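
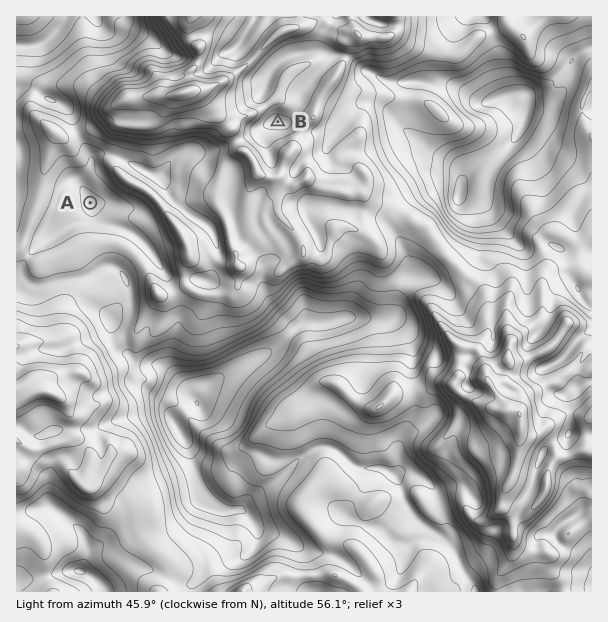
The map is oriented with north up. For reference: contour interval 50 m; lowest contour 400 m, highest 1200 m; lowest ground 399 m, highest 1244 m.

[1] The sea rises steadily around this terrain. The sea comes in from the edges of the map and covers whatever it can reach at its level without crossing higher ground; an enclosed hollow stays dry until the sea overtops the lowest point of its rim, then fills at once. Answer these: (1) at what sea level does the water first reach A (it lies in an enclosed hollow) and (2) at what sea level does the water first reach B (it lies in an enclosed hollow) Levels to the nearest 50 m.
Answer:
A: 750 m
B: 900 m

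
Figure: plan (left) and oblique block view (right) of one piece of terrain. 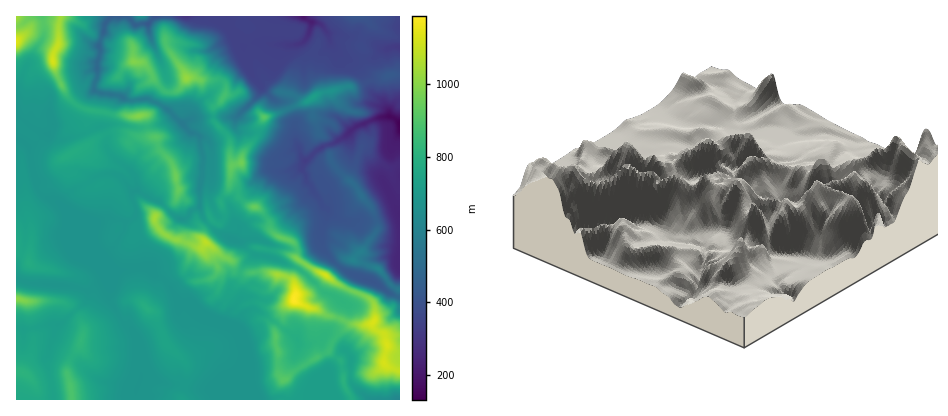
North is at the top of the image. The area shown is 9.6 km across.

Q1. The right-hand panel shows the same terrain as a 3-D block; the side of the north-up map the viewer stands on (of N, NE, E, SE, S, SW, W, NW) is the NE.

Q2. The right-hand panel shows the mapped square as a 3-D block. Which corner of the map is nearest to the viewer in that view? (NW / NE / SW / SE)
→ NE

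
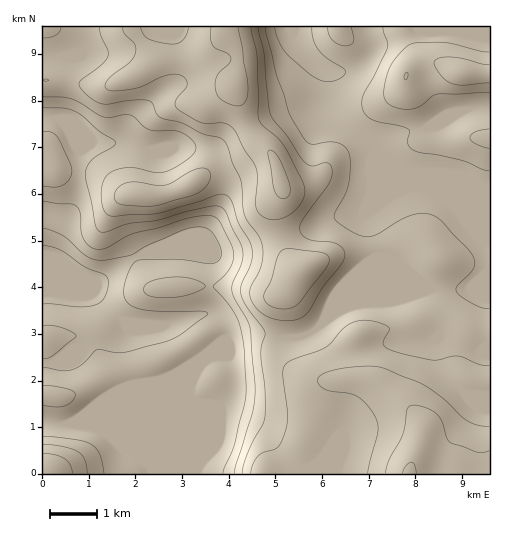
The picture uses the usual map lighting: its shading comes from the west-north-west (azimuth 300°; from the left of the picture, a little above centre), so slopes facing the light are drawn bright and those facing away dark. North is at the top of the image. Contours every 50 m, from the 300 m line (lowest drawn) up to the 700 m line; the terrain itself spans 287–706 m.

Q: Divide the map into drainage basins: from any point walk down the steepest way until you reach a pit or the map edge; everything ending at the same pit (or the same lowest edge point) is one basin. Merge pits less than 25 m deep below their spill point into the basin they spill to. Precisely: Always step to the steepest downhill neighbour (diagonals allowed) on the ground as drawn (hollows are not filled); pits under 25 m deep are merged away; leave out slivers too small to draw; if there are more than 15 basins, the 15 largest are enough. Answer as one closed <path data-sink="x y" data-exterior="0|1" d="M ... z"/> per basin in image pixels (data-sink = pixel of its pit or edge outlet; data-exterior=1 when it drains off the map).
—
<path data-sink="43 294" data-exterior="1" d="M223 26l-181 1 0 446 447 1 0-134-18-2-18-8-25-5-17 0-50 9-6 4-3 6 2 30 2 6-40 0-27-12-11-10-3-6 0-15 6-37 20-30-13-11-9-19-4-14 0-16 7-15-1-14-8-25-20-20-8-15-10-33 3-18 0-15-5-12-9-12z"/><path data-sink="295 27" data-exterior="1" d="M404 26l-180 1 0 4 9 12 5 12 0 15-3 18 10 33 8 15 20 20 8 25 1 14-7 15 0 16 4 14 9 19 13 11-20 30-6 37 0 15 3 6 7 8 31 14 40 0-2-6-2-30 4-8 14-4 41-7 17 0 25 5 18 8 19 1 0-265-29-1-26-11-11 0-8 4 0-8z"/>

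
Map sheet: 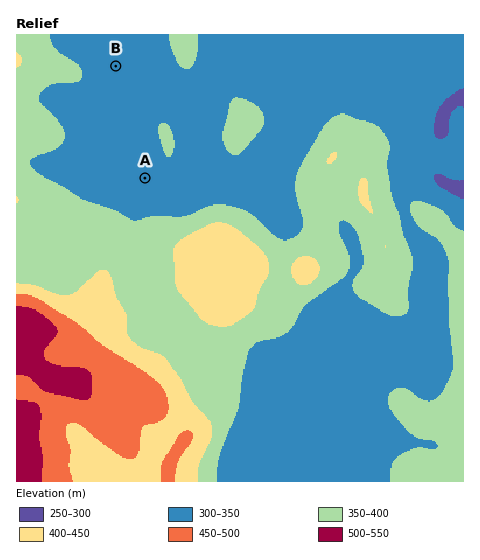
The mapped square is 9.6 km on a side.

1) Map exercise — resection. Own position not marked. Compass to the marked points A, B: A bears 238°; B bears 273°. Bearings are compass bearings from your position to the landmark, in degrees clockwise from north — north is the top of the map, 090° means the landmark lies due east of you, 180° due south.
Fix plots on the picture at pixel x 308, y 76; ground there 330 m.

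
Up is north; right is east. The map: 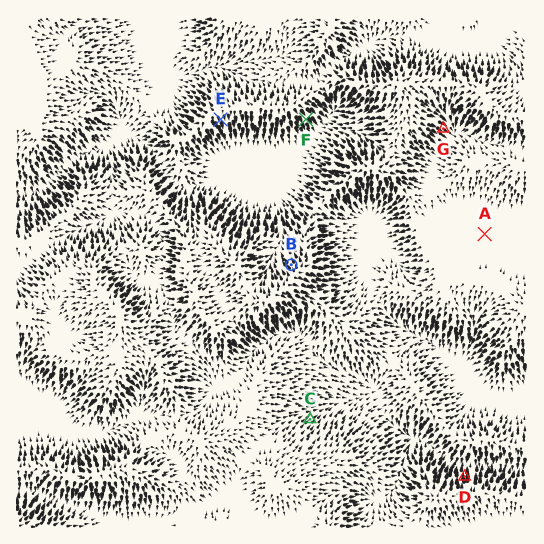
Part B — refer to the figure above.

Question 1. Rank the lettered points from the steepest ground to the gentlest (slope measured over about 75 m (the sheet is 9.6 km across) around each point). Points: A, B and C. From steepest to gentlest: B C A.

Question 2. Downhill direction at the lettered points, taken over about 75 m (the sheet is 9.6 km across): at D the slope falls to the N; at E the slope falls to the S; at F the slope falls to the SE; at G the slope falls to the SE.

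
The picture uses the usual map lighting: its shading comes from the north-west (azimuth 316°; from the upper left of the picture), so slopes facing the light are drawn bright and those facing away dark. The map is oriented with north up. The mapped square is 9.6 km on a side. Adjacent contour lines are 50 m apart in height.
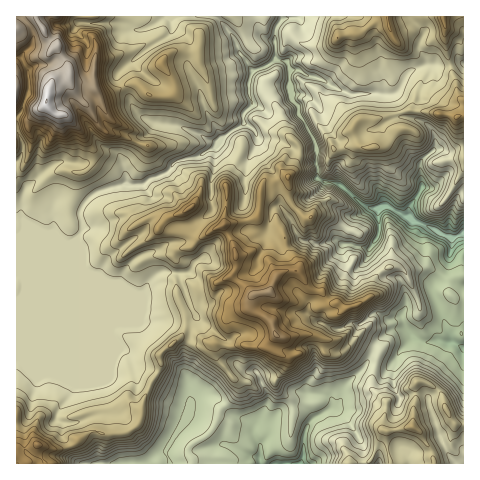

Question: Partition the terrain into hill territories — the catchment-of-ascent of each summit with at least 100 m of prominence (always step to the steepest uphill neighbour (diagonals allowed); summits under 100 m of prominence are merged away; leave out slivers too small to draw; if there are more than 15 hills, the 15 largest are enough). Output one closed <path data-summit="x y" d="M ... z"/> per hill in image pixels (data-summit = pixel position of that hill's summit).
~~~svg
<path data-summit="270 292" d="M278 59l-4 0-4 5-18 9-4 11 4 21-8 8 0 10-20 13-8 11-2 24-3 10 0 20 2 8-22 19-8 13-15 3-10 6-19 6-12 11-8 16-13 0-11-7 5-3 5-10 8-10 28-19 8-11-6-14 4-17-4-7-19-1-29 9-13 13-2 5 2 19-5 9 3 10-1 125-6 16-15 22-1 7 3 3 14 1 24-10-5-31-13-31 1-88 29 73 8 10 11 9 4 8 5 4 14 3 16 9 19 5 3 4 2 13 9-6 15 3 14 16 20 8 4 4 0 8 6 12 8-9 2-13 10-12 13-4 11 0 8 8-2-5 2-17 16 2 4 4-1 9 3-1 8-10 3-13 22-22 11-22 17-12 12 0-5-10 4-11 0-14-5-14-4-3-8 0-5-3-14-18-1-8-27-5 0-6 10-19 16-10-27-23-18-3-6-4-1-33-12-23-6-7 0-9-7-8-2-17 1-12-2-6z"/><path data-summit="47 102" d="M280 16l-264 1 0 39 6 3 6 10 1 8 0 14-7 20-6 6 1 184 7-6 5-10 5-5 36-36 7-3 5-11-2-19 11-15 8-5 25-7 19 1 8-7 16-6 7-9 12-5 11-1 18-9 9-12 20-13 0-10 8-8-4-17 3-13 4-5 15-6 5-5 0-30 6-9z"/><path data-summit="38 445" d="M76 241l-6 3-41 41-5 10-8 6 0 162 134 1 7-8 10-5 17-27 7-22-1-14-5-6-17-3-16-9-14-3-5-4-4-8-10-8-9-11-29-73-1 88 13 31 5 31-24 10-11 0-6-4 1-7 15-22 6-16 1-125z"/><path data-summit="412 427" d="M403 329l-8 0-16 11-14 27-20 18-6 18-5 5-23 12-7 14-3 30 163-1 0-115-10-5-14-3-16 3-11-5z"/><path data-summit="374 147" d="M298 70l-7 0-2 5 2 23 7 8 0 9 6 7 12 23 1 33 6 4 18 3 27 22 11 1 9-2 17 11 4 0 0-10 13-19-2-24 15-16 0-11-4-8-12-9-19-4-4-14-6-8-41 0-28-15-14-3z"/><path data-summit="389 26" d="M410 16l-129 0-6 13 0 30 11 3 5 8 7 0 9 6 14 3 28 15 44 0 7-5 6-13 5-5 16-7-1-5-8-11 6-15z"/><path data-summit="190 208" d="M215 148l-18 9-11 1-12 5-7 9-16 6-8 7 4 7-4 17 6 14-8 11-14 8-20 17-11 18 3 3 7 3 13 0 8-16 9-8 22-9 10-6 15-3 8-13 21-17-1-30 3-10z"/><path data-summit="444 17" d="M463 147l-11 4-10-2-9 1-12 11-1 8 2 19-12 16-2 7 4 9 19 7 18 11 5 0 10-6z"/><path data-summit="456 117" d="M463 63l-7 0-8 3-23-1-9 3-10 8-6 13-10 6 6 7 4 14 19 4 12 9 4 8-1 13 8-1 10 2 12-5z"/><path data-summit="17 90" d="M19 57l-3 0 1 59 5-5 7-20-1-22z"/>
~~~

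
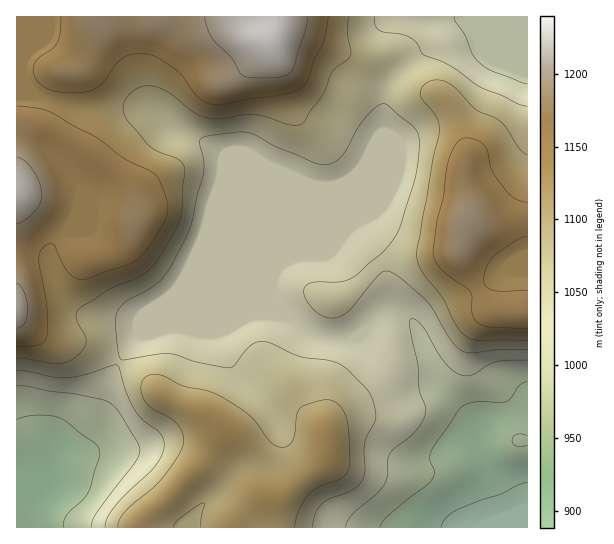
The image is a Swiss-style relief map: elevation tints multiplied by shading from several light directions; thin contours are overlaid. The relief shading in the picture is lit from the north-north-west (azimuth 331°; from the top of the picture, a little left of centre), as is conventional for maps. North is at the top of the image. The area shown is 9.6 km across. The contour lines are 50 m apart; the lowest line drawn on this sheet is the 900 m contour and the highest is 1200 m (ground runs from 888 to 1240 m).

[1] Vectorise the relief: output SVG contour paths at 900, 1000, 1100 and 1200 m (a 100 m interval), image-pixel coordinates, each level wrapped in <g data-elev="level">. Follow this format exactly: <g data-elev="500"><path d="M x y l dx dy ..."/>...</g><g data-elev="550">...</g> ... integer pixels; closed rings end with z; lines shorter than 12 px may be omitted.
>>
<g data-elev="900"><path d="M441 527l5-9 9-7 26-11 20-6 17-9 9-3"/></g><g data-elev="1000"><path d="M345 527l3-6 5-7 29-27 5-9 1-17 2-7 4-5 21-18 10-16 0-9-6-17-1-23-8-37 1-10 4 0 6 5 22 37 10 9 8 5 6 1 6-1 16-10 8-3 30-2"/><path d="M17 386l58 8 32 7 11 10 19 31 3 8-2 8-41 55-5 8-1 6"/><path d="M527 84l-34-13-14-8-7-9-6-17-10-15-2-5"/></g><g data-elev="1100"><path d="M173 527l2-4 5-5 23-15 2 2-4 12 0 10"/><path d="M295 527l4-17 10-16 10-7 23-9 6-8 2-12-2-32-3-12-5-8-6-5-8-1-24 7-5 7-4 27-6 5-8 1-9-5-21-27-24-16-16-8-26-5-18-10-10-2-8 2-4 5-2 8 2 8 8 10 19 11 8 7 5 9 0 11-5 10-13 20-11 12-29 24-5 8-2 8"/><path d="M17 358l41 6 9-2 9-5 8-8 2-7-1-7-9-16 0-5 2-4 32-21 27-11 10-7 12-13 19-33 4-16 0-20 3-16-1-7-6-7-19-7-8-5-23-26-4-7-1-7 2-6 4-6 12-8 12-1 14 6 25 19 14 7 13 1 35-5 12 3 23 8 11 0 5-4 5-10 12-16 11-24 17-14 1-6-4-18 1-16"/><path d="M527 155l-8-6-11-19-7-8-7-5-19-8-25-25-8-4-8 0-7 2-5 5-2 4 1 6 15 20 3 13-22 119 0 8 2 8 7 12 17 21 14 28 9 10 12 4 49 0"/></g><g data-elev="1200"><path d="M17 328l4-1 4-4 3-13-4-17-3-7-4-3"/><path d="M17 224l8-4 10-9 5-8 2-8-2-12-6-12-9-10-8-4"/><path d="M204 17l7 20 21 21 9 16 6 3 14 1 21-1 10-6 13-38 3-16"/></g>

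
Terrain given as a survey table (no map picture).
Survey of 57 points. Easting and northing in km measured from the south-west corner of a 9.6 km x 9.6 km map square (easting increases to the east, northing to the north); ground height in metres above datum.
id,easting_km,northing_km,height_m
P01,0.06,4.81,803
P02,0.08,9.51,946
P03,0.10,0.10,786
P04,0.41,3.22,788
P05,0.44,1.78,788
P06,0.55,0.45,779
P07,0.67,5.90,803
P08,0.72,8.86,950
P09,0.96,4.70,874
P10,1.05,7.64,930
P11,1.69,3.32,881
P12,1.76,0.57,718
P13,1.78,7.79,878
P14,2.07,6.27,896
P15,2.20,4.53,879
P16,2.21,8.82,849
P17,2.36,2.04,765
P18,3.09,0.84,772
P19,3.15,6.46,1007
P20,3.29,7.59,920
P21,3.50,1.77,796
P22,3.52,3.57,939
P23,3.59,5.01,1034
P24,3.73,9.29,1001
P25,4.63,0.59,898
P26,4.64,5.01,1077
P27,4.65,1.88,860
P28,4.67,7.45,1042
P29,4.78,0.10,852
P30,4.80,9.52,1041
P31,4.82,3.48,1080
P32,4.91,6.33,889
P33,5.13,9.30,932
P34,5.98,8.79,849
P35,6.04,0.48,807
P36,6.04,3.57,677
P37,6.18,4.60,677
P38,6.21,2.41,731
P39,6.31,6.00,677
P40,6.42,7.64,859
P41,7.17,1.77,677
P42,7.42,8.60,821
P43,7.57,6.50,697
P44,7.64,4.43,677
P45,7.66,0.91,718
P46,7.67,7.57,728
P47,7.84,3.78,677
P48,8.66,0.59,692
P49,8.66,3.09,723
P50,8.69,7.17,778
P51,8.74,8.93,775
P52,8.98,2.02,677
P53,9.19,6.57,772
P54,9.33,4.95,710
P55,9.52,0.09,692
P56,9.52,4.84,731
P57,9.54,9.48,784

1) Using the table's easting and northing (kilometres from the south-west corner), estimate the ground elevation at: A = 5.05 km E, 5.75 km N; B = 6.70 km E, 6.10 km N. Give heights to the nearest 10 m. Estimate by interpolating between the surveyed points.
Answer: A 990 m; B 680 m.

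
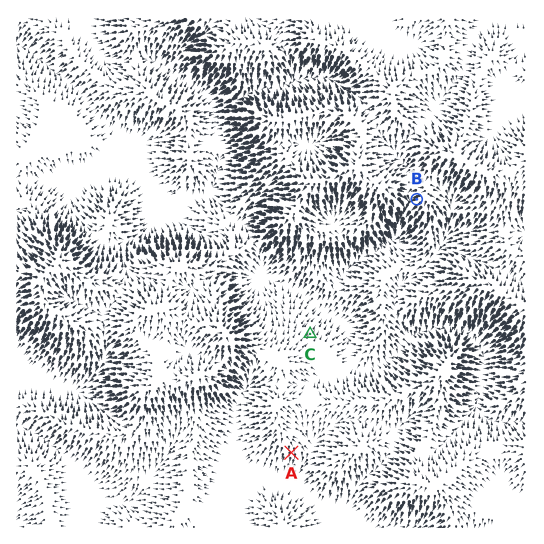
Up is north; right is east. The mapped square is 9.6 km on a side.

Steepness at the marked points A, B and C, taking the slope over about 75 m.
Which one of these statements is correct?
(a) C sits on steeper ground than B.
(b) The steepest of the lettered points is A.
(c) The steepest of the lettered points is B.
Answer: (c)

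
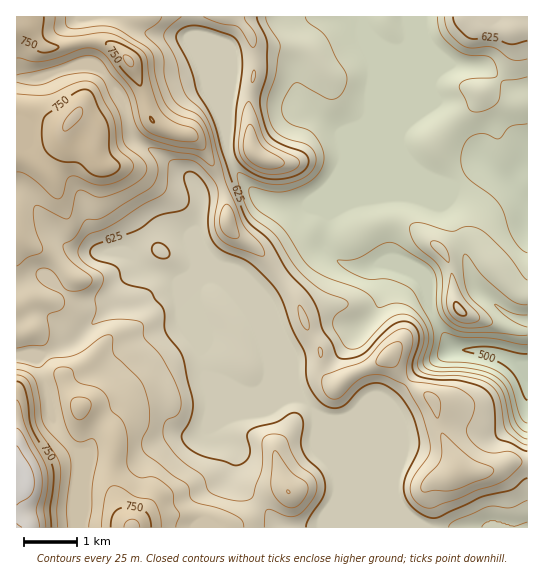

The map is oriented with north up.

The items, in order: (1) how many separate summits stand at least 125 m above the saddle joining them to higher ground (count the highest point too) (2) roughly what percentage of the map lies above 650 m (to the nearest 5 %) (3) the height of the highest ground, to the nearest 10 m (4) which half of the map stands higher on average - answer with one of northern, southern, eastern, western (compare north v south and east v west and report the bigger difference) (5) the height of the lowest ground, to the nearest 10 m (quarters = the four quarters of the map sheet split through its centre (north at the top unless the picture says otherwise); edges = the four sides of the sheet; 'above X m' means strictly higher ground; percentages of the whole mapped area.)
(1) Counting only tops that stand 125 m proud, the map has 1 summit.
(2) Ground above 650 m makes up about 35 % of the sheet.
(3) The highest ground is at about 830 m.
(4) Taken as a whole, the western half is higher than the eastern.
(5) About 490 m is the lowest elevation on the sheet.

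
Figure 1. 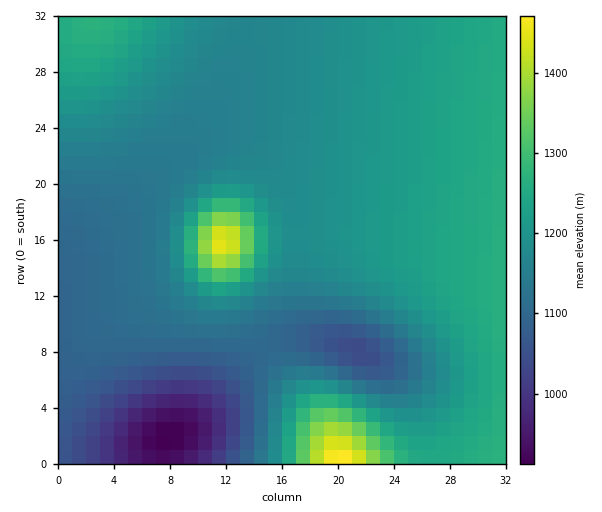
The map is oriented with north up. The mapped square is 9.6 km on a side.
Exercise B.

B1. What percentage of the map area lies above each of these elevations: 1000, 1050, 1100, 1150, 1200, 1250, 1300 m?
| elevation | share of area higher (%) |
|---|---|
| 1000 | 96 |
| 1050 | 93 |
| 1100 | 84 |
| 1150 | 67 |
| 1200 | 40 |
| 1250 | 13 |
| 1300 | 4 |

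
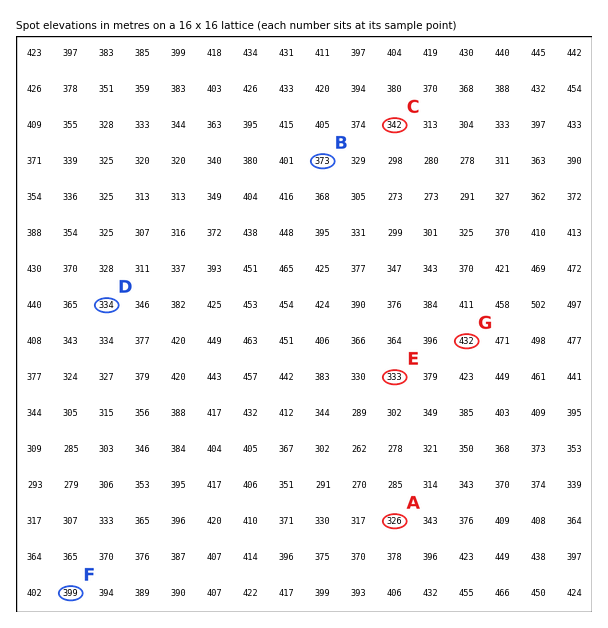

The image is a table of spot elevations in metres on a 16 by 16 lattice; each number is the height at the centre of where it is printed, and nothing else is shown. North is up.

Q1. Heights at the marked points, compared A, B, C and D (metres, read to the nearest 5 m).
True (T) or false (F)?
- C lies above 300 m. T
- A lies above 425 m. F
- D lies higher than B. F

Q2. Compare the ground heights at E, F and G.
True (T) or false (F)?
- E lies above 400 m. F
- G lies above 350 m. T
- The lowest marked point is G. F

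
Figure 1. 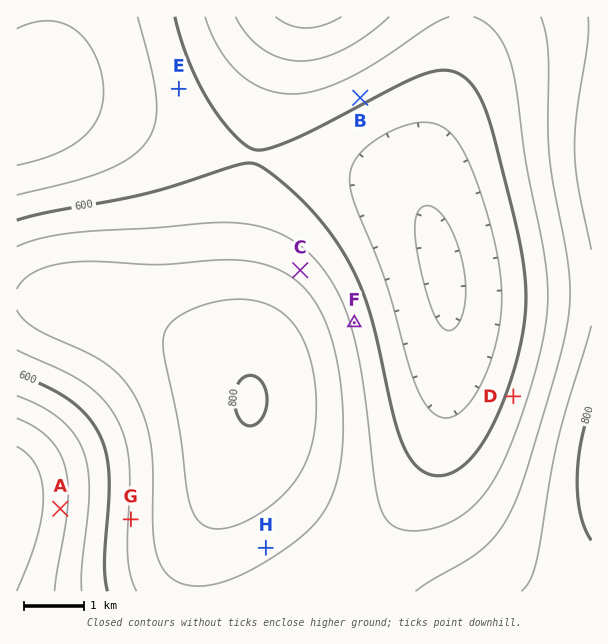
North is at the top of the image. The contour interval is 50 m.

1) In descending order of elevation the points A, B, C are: C B A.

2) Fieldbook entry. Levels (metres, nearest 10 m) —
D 620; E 580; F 640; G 660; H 710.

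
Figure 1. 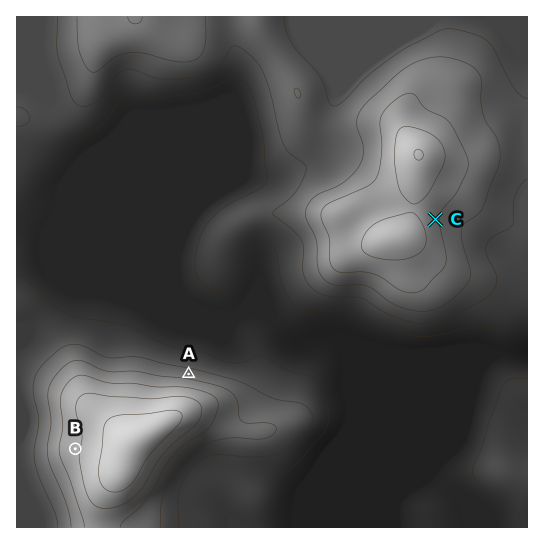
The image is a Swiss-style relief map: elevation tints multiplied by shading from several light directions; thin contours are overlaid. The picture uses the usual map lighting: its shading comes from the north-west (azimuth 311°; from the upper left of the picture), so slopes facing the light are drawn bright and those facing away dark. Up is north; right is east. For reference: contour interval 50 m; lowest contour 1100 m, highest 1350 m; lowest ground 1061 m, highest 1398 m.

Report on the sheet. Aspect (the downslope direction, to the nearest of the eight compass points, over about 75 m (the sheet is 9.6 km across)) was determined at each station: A N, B W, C E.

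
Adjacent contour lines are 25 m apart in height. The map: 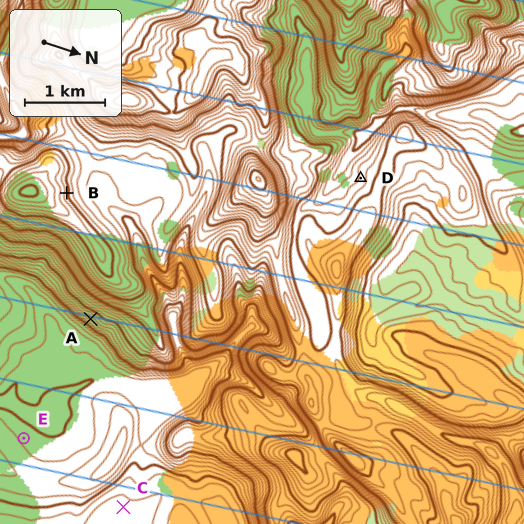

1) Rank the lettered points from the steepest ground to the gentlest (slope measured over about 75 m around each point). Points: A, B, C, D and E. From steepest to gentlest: A B D E C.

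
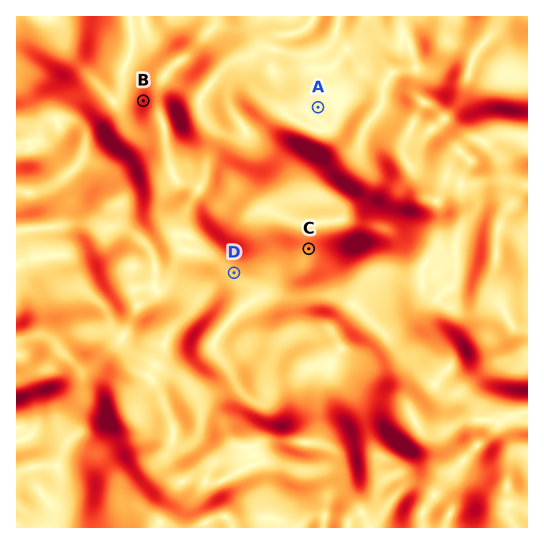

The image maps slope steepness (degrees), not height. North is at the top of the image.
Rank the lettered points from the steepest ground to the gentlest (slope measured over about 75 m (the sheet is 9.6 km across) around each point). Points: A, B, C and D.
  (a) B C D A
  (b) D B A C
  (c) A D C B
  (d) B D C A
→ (a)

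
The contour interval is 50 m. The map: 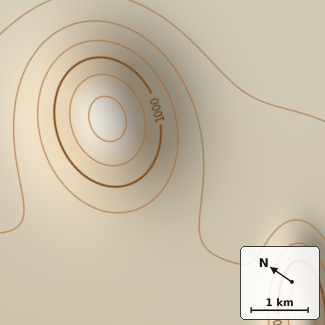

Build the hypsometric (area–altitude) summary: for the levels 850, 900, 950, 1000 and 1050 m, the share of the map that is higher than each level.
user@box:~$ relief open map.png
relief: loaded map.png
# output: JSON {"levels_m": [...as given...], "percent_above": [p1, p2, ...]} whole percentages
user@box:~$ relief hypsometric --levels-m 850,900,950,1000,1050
{"levels_m": [850, 900, 950, 1000, 1050], "percent_above": [86, 58, 19, 11, 6]}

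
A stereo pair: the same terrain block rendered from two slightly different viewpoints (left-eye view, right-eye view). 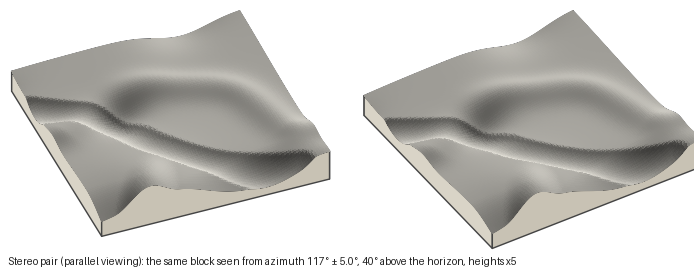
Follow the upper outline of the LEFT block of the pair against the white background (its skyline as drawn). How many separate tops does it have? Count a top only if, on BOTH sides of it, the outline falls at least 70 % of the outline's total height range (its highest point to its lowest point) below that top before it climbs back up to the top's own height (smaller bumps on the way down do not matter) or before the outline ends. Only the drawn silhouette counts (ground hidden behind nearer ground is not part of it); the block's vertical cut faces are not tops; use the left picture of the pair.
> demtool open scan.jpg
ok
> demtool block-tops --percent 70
0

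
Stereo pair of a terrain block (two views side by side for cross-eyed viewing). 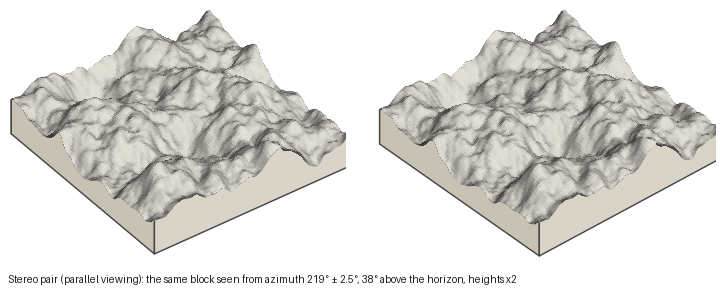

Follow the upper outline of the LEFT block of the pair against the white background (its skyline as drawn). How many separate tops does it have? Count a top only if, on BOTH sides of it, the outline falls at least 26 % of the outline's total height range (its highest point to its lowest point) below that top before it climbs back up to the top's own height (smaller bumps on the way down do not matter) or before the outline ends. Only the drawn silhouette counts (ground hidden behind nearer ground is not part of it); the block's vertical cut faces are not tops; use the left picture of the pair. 1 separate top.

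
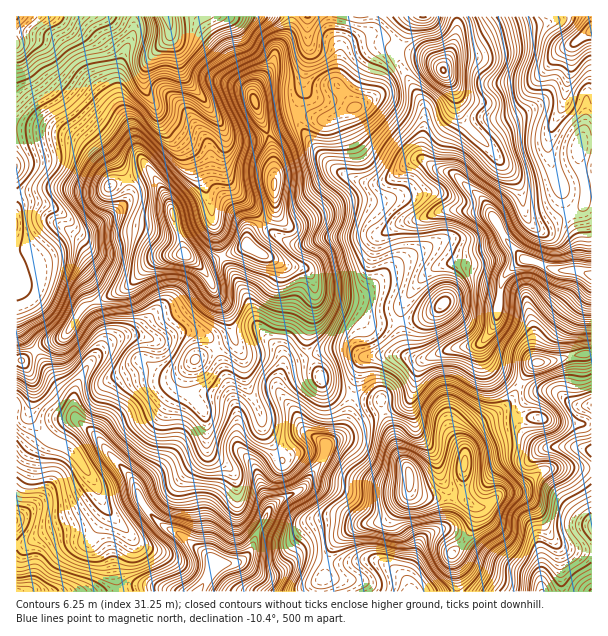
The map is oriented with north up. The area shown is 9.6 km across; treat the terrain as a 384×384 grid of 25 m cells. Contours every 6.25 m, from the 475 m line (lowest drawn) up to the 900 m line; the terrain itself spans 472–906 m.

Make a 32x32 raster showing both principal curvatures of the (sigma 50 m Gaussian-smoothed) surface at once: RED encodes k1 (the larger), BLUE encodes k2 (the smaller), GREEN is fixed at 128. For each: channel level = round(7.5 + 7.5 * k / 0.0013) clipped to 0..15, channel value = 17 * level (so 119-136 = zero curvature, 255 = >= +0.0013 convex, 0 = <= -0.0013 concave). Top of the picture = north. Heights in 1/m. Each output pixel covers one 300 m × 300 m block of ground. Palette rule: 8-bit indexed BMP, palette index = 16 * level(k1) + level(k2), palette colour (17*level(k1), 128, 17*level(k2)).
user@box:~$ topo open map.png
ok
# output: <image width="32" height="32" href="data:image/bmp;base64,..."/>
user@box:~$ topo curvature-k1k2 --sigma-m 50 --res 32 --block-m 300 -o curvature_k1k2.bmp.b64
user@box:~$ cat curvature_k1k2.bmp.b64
<image width="32" height="32" href="data:image/bmp;base64,Qk02CAAAAAAAADYEAAAoAAAAIAAAACAAAAABAAgAAAAAAAAEAAATCwAAEwsAAAABAAAAAAAAAIAAABGAAAAigAAAM4AAAESAAABVgAAAZoAAAHeAAACIgAAAmYAAAKqAAAC7gAAAzIAAAN2AAADugAAA/4AAAACAEQARgBEAIoARADOAEQBEgBEAVYARAGaAEQB3gBEAiIARAJmAEQCqgBEAu4ARAMyAEQDdgBEA7oARAP+AEQAAgCIAEYAiACKAIgAzgCIARIAiAFWAIgBmgCIAd4AiAIiAIgCZgCIAqoAiALuAIgDMgCIA3YAiAO6AIgD/gCIAAIAzABGAMwAigDMAM4AzAESAMwBVgDMAZoAzAHeAMwCIgDMAmYAzAKqAMwC7gDMAzIAzAN2AMwDugDMA/4AzAACARAARgEQAIoBEADOARABEgEQAVYBEAGaARAB3gEQAiIBEAJmARACqgEQAu4BEAMyARADdgEQA7oBEAP+ARAAAgFUAEYBVACKAVQAzgFUARIBVAFWAVQBmgFUAd4BVAIiAVQCZgFUAqoBVALuAVQDMgFUA3YBVAO6AVQD/gFUAAIBmABGAZgAigGYAM4BmAESAZgBVgGYAZoBmAHeAZgCIgGYAmYBmAKqAZgC7gGYAzIBmAN2AZgDugGYA/4BmAACAdwARgHcAIoB3ADOAdwBEgHcAVYB3AGaAdwB3gHcAiIB3AJmAdwCqgHcAu4B3AMyAdwDdgHcA7oB3AP+AdwAAgIgAEYCIACKAiAAzgIgARICIAFWAiABmgIgAd4CIAIiAiACZgIgAqoCIALuAiADMgIgA3YCIAO6AiAD/gIgAAICZABGAmQAigJkAM4CZAESAmQBVgJkAZoCZAHeAmQCIgJkAmYCZAKqAmQC7gJkAzICZAN2AmQDugJkA/4CZAACAqgARgKoAIoCqADOAqgBEgKoAVYCqAGaAqgB3gKoAiICqAJmAqgCqgKoAu4CqAMyAqgDdgKoA7oCqAP+AqgAAgLsAEYC7ACKAuwAzgLsARIC7AFWAuwBmgLsAd4C7AIiAuwCZgLsAqoC7ALuAuwDMgLsA3YC7AO6AuwD/gLsAAIDMABGAzAAigMwAM4DMAESAzABVgMwAZoDMAHeAzACIgMwAmYDMAKqAzAC7gMwAzIDMAN2AzADugMwA/4DMAACA3QARgN0AIoDdADOA3QBEgN0AVYDdAGaA3QB3gN0AiIDdAJmA3QCqgN0Au4DdAMyA3QDdgN0A7oDdAP+A3QAAgO4AEYDuACKA7gAzgO4ARIDuAFWA7gBmgO4Ad4DuAIiA7gCZgO4AqoDuALuA7gDMgO4A3YDuAO6A7gD/gO4AAID/ABGA/wAigP8AM4D/AESA/wBVgP8AZoD/AHeA/wCIgP8AmYD/AKqA/wC7gP8AzID/AN2A/wDugP8A/4D/AIWFhoaGlpWEhYaCp7elhLi5mJiYl4Z1hMWWhpiFhKd2mIaHiJeGmJioyISCYoS2hKeXhoZ0dHPJyZd2dYWFl4eYhpeYmIaoyMiSc5W0gMmXhqeVc4OlksjItnWmhJaol4eXh4eHl9iUcIOGl9eQtsiHh8fn2LdzgoTHuLZzpnaGhYeHh5fHlIC4qIWn6oGA2denl5alt7imprjoc4SmdnaXhYeHqLhwlbmXhpbYopGAgqWGhpi5qKaWpcf413R2h5iHdqfIlXCll5eXlriR2reQqJiWlti3g7e2pJWk17eXiIeXyJVwl5eGh7img4S3ybSCl2Wn+qWDuMmFhYSVpZWHl6encZaYmId2t4aEqJaWkmKFdbalcZe3uIWGlYSElpiWhYKFloeYl4a4l4W4mISWp4aGtZaDuKeWloa32raolZaHhKiHhpeIl5eGhbeGhJenlpe4c4S5qZamp5aWg4SmpoaDuJeXmIeHh4aXlnWXqbiVl6mWg7endXW2pHN1mMmEpYOEp5iXl6iYhqiXhYenqHWGhoZ0lZeFhYbZ2LanxsXYlYOFp4Z2mJeWqJeFhqWFdYaGhZWCgnKUqLeWxumExvjXY3SFhoeGhZWWdIZ2t5Z1iJeWp5eWpoCmx5eFhXRjlfe1hZSEh4WT1ZV0h4a4p4SHh4anyamnYJTnh3Z1d3SD2MboyHRjY9j4goaohbiolIeHhoW5ypaBtOqmp4WHdnOmhpfHxnSD9qNzhqeXx6iFhpeHhZWlpoSw14KCgod3dKZ0lZfH+PnWwqfIx6a5p4WFl5iHhoanuJJwkZSVh4aGlnO4loal94KS6KaEpIKDdWaGl6eoqLiUkMfpt5eHqKeCg6WXdPfVUGLYtKa4t6iGdoaFg5WmpXCl2JeWl4aGg6XJpYWF+raBpYOi94SHqKaGl5eXlaWUcca3doeYl5e2tdq4hbX2gYWGcrf5lYV2hYWGmKi4lICmtqeGdpeFhnaFuLam+JSDh4WTyemndXOFl4aFlYJyp7nIloWHl4eHhpWElerYgHaXhHS26JVyhpeYh3Z0l5anuKd1hYeYh4eXh3Z09oKDh7iCc+TFgpWYh4eHh4WXl7eXl3Z1h5iHh4eHh5bWcYW4lICn+ISEl5eoqIeHhJanhpaGl4aFp4eHd3eHp6WCx6aAlen5hHV2h5eouZZzhMamqIaGqISoh4eHiIenlZWngtb32uiVhZapl4eok5TZyHWFhnWGhaeGh4eIh5elc5aEloWFxNeFdZaGdoaFtsm3lamXh4SGl4aGh4eHh7iFc4WFl3Sm+ZV1l5iHh5anlseGiIiXhnOUh4eHh4d3uKiCl4aEZJSkpoWYh5eYhnWFyJeIiIemuJU="/>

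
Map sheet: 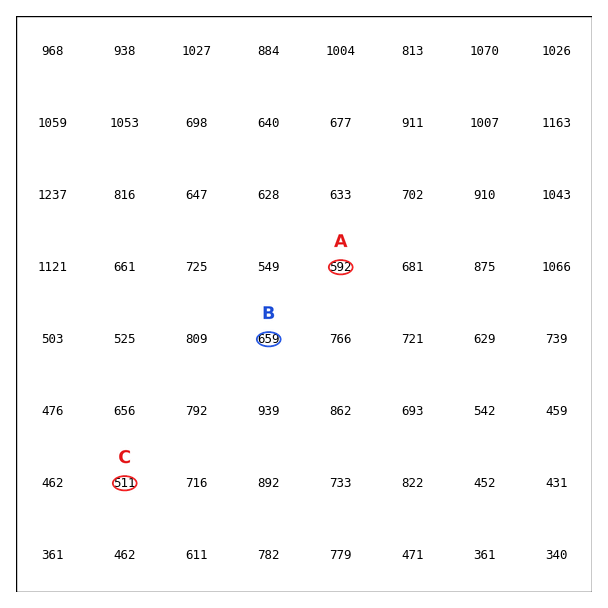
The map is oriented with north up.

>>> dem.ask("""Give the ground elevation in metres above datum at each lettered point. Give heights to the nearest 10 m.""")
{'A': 590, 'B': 660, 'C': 510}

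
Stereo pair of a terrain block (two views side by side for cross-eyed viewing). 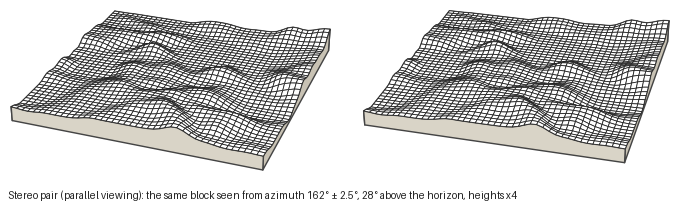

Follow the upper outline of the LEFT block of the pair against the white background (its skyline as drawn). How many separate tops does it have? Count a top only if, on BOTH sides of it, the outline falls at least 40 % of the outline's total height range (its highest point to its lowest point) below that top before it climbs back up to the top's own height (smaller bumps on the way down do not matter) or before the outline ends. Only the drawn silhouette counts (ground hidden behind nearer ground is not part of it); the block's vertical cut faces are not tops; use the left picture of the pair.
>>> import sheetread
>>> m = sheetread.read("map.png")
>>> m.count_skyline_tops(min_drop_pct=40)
0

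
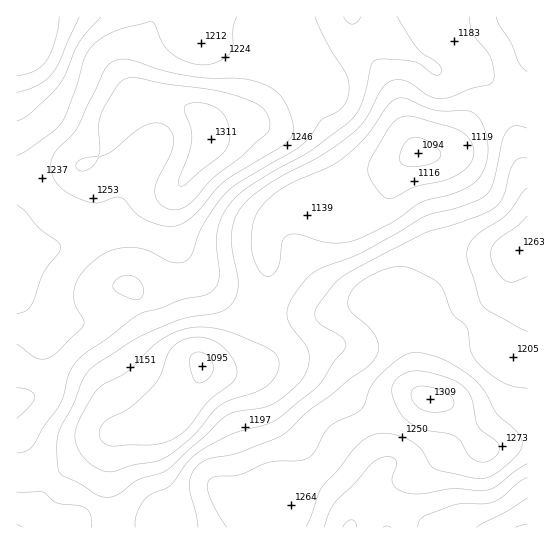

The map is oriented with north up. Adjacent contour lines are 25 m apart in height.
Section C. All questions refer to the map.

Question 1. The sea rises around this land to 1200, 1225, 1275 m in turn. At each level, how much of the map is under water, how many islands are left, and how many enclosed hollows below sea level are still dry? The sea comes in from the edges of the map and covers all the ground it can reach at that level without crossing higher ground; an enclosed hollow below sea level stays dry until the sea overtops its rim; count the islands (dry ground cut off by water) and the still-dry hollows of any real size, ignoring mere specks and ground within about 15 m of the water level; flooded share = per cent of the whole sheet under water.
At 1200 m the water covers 40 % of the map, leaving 0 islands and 0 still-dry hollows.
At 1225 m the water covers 59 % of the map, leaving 0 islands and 0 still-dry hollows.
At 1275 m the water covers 93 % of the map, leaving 2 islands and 0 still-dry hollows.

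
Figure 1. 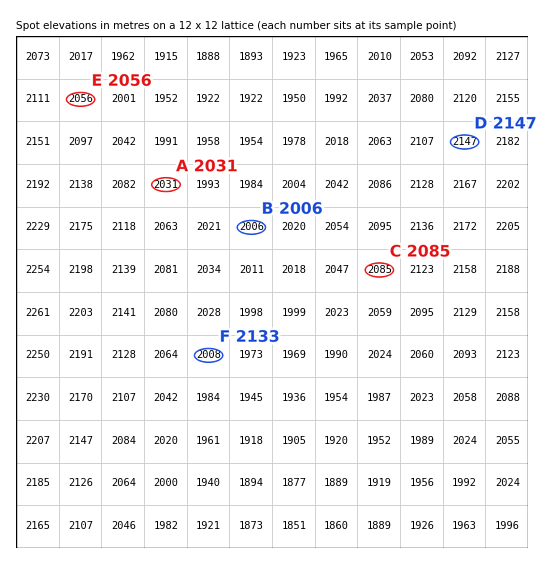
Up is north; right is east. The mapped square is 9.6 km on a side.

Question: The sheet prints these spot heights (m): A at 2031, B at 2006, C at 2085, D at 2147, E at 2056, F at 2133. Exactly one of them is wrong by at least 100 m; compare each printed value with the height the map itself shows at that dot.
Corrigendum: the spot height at F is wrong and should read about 2008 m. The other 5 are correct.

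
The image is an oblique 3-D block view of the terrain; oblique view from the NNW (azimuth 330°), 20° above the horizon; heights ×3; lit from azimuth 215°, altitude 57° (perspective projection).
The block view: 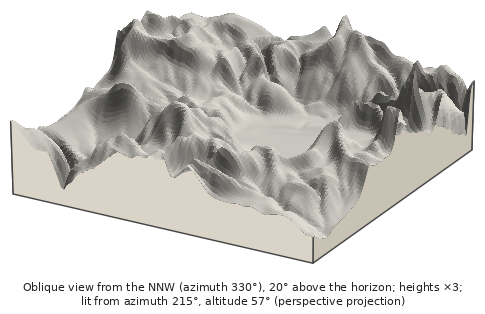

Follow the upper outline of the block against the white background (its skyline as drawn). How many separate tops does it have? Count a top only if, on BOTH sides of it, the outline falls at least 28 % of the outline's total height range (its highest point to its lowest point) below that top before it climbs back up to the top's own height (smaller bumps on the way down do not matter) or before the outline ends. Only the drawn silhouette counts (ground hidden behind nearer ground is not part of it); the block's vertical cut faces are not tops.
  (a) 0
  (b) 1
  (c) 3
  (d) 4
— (b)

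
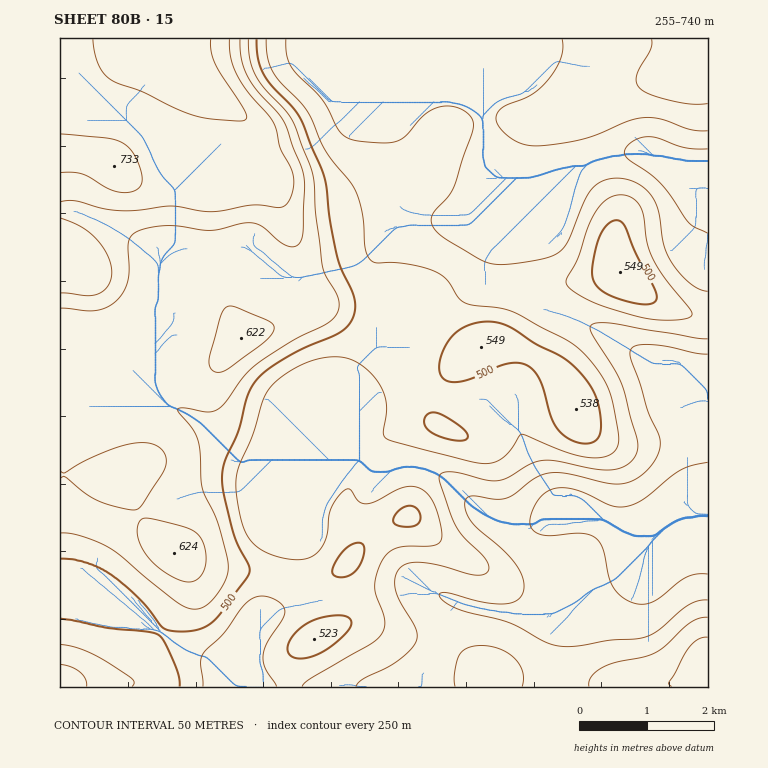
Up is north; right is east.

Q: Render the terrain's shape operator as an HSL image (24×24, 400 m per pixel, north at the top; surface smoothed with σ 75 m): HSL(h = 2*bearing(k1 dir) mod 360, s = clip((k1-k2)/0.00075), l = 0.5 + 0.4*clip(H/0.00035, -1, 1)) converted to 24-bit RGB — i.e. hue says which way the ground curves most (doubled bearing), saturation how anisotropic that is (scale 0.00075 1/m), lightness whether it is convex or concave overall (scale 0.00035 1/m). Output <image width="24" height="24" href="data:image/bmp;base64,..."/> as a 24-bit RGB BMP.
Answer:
<image width="24" height="24" href="data:image/bmp;base64,Qk32BgAAAAAAADYAAAAoAAAAGAAAABgAAAABABgAAAAAAMAGAAATCwAAEwsAAAAAAAAAAAAA1NDmj2nbc2jDvMe6s3ezOCx0f3+AkTGN65Afk5QaQVsiRm01U4RUYXqFbneTpZ+YmbCxb4W8TmDKaYnWqcDmtabrzW/fsXJ2rH9ikUdyk2FmuFNBqBgRImEVV4FvGUuc9dX29Nb1lHvJXrSnQbuwS5StYai9l8HHlpy7gFuaV22AVohoXJlMQ1lus0jG7t3ne2AseV9AfnBPdiA12kQ0zN+MBUc1PXRmKHQW26Zf5JnbucPcWY/NTnWwSoxTdmMofV0eg34/XWhRZX9QZpZRPV9bN3Vmzt+jgH9/gHV3ZBw1fSwvs9iV4uHHNDquDzltSuK0YMowpbcim9kmUUg2ORwXTCEPo50nVNV0YaCtbGWAcJppXY9eTV9pP3tVkdQ0alYwVh0dhTuRr97ZxOXWv9S/ZJTtO4H/DoTxqRTp99Th1JBpLhIdWy8pb+PR0Pv7f6bgc0CrlHKknqGNbod2Tl1tX4lsiKhdUFCYY4+3atvcktnApbS43OG5IGORPw8rfXRdIFNKutRn/3/S1Enttvblgf/mPVGnciMrRnFjZ2OTrHh7nFZdTWxRU4tcgI9lWVupe6GaWatdU6tBbpVP6OaKLwJOdWuAf4B/UWyEacFYKWys6tjz2/DcbiRyLQYLpqEWJGcoYnJIcUUqp2gkdJpDQHRDb3dIWVm2mZOxq42TkaFtWp9Q0dtWEQY5e3uAgIB/d4B/mbRXHG4qPaER+1oAMwASi0EmstZwXVMtKR0KT0ALkuQdUcNGRXl2Y3htWl2/mIm9t5/IxbPOl4m2yFtdFGaDTHR+gIB/f4B/hYN7vld4aTkacBoFyTS1v/HqpKDexhD1si3ZvOnXxvrtjLnjOzPCa2OQVmg4VH8+iJldsoJnpT5fxE9W0rqPED1gf3+AgH9/f3+AZ1eUtFfYwsru0vH5lKvamTO5lRHSwLHh1/Tfi93SQESrbSm0nX+9f4B+dYFtb39PhGpDiTs9yJ1J0+BYCyczdX99gH9/f3+AW092X5Nuq8RvpYIeS0gYZThKUTVtt9+s4vLZhH2oQzFuVzpofo1ngIB/gH9/f3+AaFqOmmq43KO28p57KkQbBS4JU3ZAe2lZhEeDabaXq0+x72iUv4lNHkQ3L7eOvPfHtNKrrFChYR9rd01tf3BEgH90foFzf4B/YX6DV2uIsnyc98zg8rL2Yz3EFFgVGYg0U7ecZohuOF1zno7Y89P4v8/+l+//ltW5rTs2UAYPLwcEOigMoI0iVUoUYZcLIX4ycX98SU5kb5djmseQvpDZ7Jb/6tX1WO/qImCMjVdlRp5fEMlrftSY2XmJeykcSh4HPAUAUQQGwYREl/T4yuX/dIfI0+zZIMLPM1R5XmGCcrNsg7ZhaURBV4NO2+jEn5HXLA+Qh467scPIVKh4P1Yliy4cyy11ri3X1CnxyM/rzP/3rfH/Ij+tp73l3+rpaT7AKzNyZnORmbSFk2Jdf1ltqps9g/dNYzRtQDFrYa57kqCBpnqiVHO0TI7Ic3LRgijqs1ni3/XWm+inUjFaUC1MpKd7xGRAfBkrRTkpSVsmkKEdX18sYDQ+xu6det+DPCFgWoiIW5FYcoNShYhTazU0b2c4TWcoDCMtunKS/v7NvpxGMStRXk91dFAohhgNo1AxVYCqWVO8zXhsf49AMIJHyf+sOqR6OCdxcXSMg2Jbg3dLcIVIWWF5gH9/f4B/Hk9lN8CJ9uvV3rvFLySkY1KaZDtYnHG51/HqUZHwRWfTpZ/u5M/80NL12vXWH1DHKiCkiWOlnGqtsYaif6d9QV93gnNoeoNeWn9/C6tkq+WH2YyLfA9yeVJJhZzxr9zwy+TYXyB3eoB8U4BKXXQxvORT4/fLMxyTQR95j2KYhWCaun6VuoyGRDtti2Rmnoh0coVLOYUbTH8APiMGTxIMd2oZzDBBrp41pR8cezJIek4ueWQrXqszzP/RqvC6LwpITiFLfHNTVHJShp5xwpCcbEaofIailoCouHi1uXiJpXJESikvfU9Ps6qZf3tUfEw3bDoljlBMhZSurdjczP/uzP/t0xLGVgBQfF2AgIB/foB/WIlal3pYh2mHbo+FaW2SlnWqwZG+yIHRnFnWd5O7kbKleVuCuyh5jLyycqi4i8axk+Odo/9+Nj8WMAMdejhZgH9/gIB/gIB/f4B/gH9/f4B/foB9ZX5xX3Z9nHx+nHmgeWu8rqHOo5zEQSh4yaOWmruYb4aVm7lxvdZQ6/86Fg4lKRVGgH9/gH9/gH9/gH9/gH9/gH9/f3+Af3+Af3+AVF9xjIRklJZtX3doiotcqZ1j"/>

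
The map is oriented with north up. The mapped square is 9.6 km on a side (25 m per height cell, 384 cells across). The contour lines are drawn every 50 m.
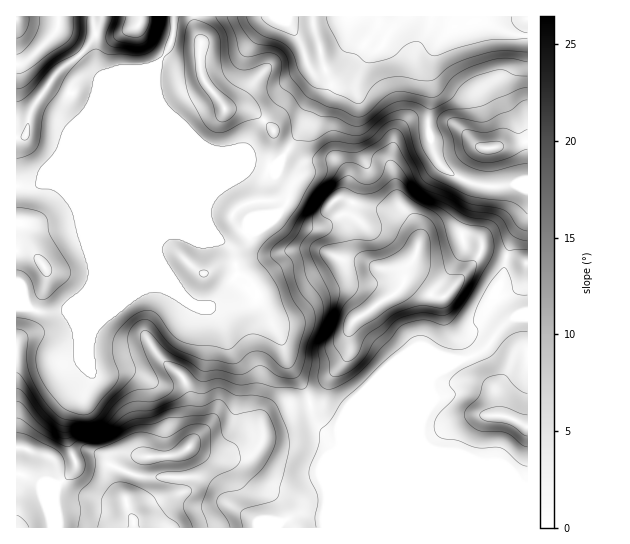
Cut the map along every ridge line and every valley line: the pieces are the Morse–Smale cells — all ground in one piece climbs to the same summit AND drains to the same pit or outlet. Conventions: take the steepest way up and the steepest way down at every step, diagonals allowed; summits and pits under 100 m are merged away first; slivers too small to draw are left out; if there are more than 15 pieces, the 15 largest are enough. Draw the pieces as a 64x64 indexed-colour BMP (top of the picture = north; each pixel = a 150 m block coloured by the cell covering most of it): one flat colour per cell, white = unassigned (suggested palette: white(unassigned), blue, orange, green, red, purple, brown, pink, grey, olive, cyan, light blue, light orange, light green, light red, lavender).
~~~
<image width="64" height="64" href="data:image/bmp;base64,Qk12CAAAAAAAAHYAAAAoAAAAQAAAAEAAAAABAAQAAAAAAAAIAAATCwAAEwsAABAAAAAAAAAA////ALR3HwAOf/8ALKAsACgn1gC9Z5QAS1aMAMJ34wB/f38AIr28AM++FwDox64AeLv/AIrfmACWmP8A1bDFABEREREREREREREREREREREREREREREREREUREREREREERERERERERERERERERERERERERERERERERREREREREQRERERERERERERERERERERERERERERERERFERERERERBEREREREREREREREREREREREREREREREREUREREREREERERERERERERERERERERERERERERERERERREREREREQRERERERERERERERERERERERERERERERERFERERERERBEREREREREREREREREREREREREREREREREUREREREREERERERERERERERERERERERERERERERERERREREREREQRERERERERERERERERERERERERERERERERFERERERERBEREREREREREREREREREREREREREREREREUREREREREERERERERERERERERERERERERERERERERERREREREREQRERERERERERERERERERERERERERERERERFERERERERBEREREREREREREREREREREREREiIREREREUREREREREEREREREREREREREREREREREREiIiIhERERREREREREQRERERERERERERERERERERERESIiIiIhERFERERERERBERERERERERERERERERERERERIiIiIiIiEUREREREREERERERERERERERERERERERERIiIiIiIiIhFEREREREQREREREREREREREREREREREREiIiIiIiIiIURERERERBEREREREREREREREREREREREiIiIiIiIiIiREREREREERERERERERERERERERERERESIiIiIiIiIiIkREREREQRERERERERERERERERERERESIiIiIiIiIiIiJERERERBERERERERERERERERERERERIiIiIiIiIiIiIiIkREREERERERERERERERERERERERIiIiIiIiIiIiIiIiIkREQREREREREREREREREREREREiIiIiIiIiIiIiIiIiJERBERERERERERERERERERERESIiIiIiIiIiIiIiIiIkREERERERERERERERERERERESIiIiIiIiIiIiIiIiIiJEQRERERERERERERERERERERIiIiIiIiIiIiIiIiIiIilBERERERERERERERERERERIiIiIiIiIiIiIiIiIiIimZERERERERERERERERERERIiIiIiIiIiIiIiIiIiIimZkREREREREREREREREREREiIiIiIiIiIiIiIiIiIiKZmREREREREREREREREREREiIiIiIiIiIiIiIiIiIiIimZEREREREREREREREREREiIiIiIiIiIiIiIiIiIiIiKZkRERERERERERERERERESIiIiIiIiIiIiIiIiIiIiIpmRERERERERERERERERESIiIiIiIiIiIiIiIiIiIiIimZERERERERERERERERERIiIiIiIiIiIiIiIiIiIiIiKZkREREREREREREREREREiIiIiIiIiIiIiIiIiIiIiIimRERERERERERERERERERIiIiIiIiIiIiIiIiIiIiIiKZERERERERERERERERERESIiIiIiIiIiIiIiIiIiIiIikRERERERERERERERERERESIiIiIiIiIiIiIiIiIiIiIhERERERERERERERERERERESIiIiIiIiIiIiIiIiIiIiEREREREREREREREREREREREiIiIiIiIiIiIiIiIiIiIRERERERERERERERERERERESIiIiIiIiIiIiIiIiIiIhERERERERERERERERERERERIiIiIiIiIiIiIiIiIiIiZmERERERERERERERERERERIiIiIiIiIiIiIiIlVVVVVmZhERERERERERERERERERIiIiIiIiIiIiIiJVVVVVVWZmYRERERERERERERERETMyIiIiIiIiIiIiJVVVVVVVZmZmERERERERERERERMzMzIiIiIiIiIiIiJVVVVVVVVmZmZhEREREREREREzMzMzMyIiIiIiIiIiIlVVVVVVVWZmZmYREREREREREzMzMzMzMiIiIiIiIiIiVVVVVVVVdmZmZmEREREREREzMzMzMzMyIiIiIiIiIiJVVVVVVVV2ZmZmZhEREREREzMzMzMzMzMiIiIiIiIiIlVVVVVVVXdmZmZmYREREREzMzMzMzMzMyIiIiIiIiIiVVVVVVVVd2ZmZmZmERERMzMzMzMzMzMzMiIiIiIiIiJVVVVVVVV3dmZmZmZhEREzMzMzMzMzMzMyIiIiIiIiIlVVVVVVVXd2ZmZmZmYRETMzMzMzMzMzMzIiIiIiIiIiVVVVVVVVd3dmZmZmZmERMzMzMzMzMzMzMyIiIiIiIiJVVVVVVVV3d3ZmZmZmZhEzMzMzMzMzMzMyIiIiIiIiIlVVVVVVVXd3d2ZmZmZmYzMzMzMzMzMzMziCIiIiIiIiVVVVVVVVp3d3dmZmZmZmMzMzMzMzMzMziIgiIiIiIiJVVVVVVVWqp3d3ZmZmZmZjMzMzMzMzMzOIiIIiIiIiIlVVVVVVVaqqd3d2ZmZmZmMzMzMzMzMzM4iIgiIiIiIiJVVVVVVVqqp3d3dmZmZmZjMzMzMzMzM4iIiCIiIiIiIiVVVVVVWqqqd3d2ZmZmZmMzMzMzMzM4iIiIIiIiIiIiJVVVW7u6qqp3d3ZmZmZmYzMzMzMzMziIiIiCIiIiIiIiVVW7u7"/>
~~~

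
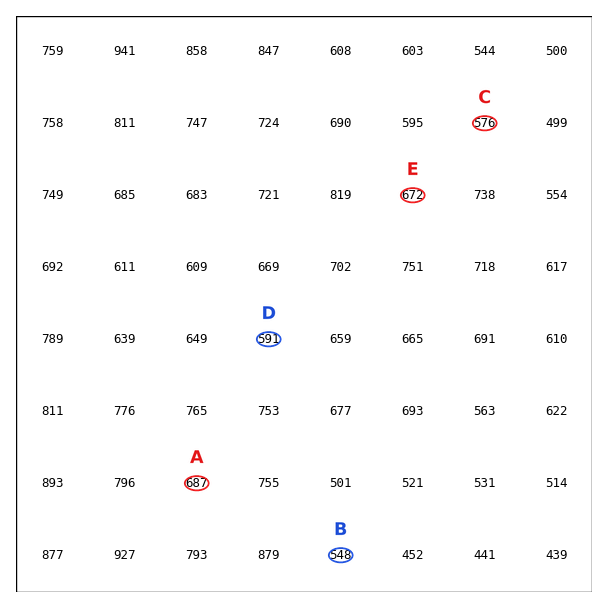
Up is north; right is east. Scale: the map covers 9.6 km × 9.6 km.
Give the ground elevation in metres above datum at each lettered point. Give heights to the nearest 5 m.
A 685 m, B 550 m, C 575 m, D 590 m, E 670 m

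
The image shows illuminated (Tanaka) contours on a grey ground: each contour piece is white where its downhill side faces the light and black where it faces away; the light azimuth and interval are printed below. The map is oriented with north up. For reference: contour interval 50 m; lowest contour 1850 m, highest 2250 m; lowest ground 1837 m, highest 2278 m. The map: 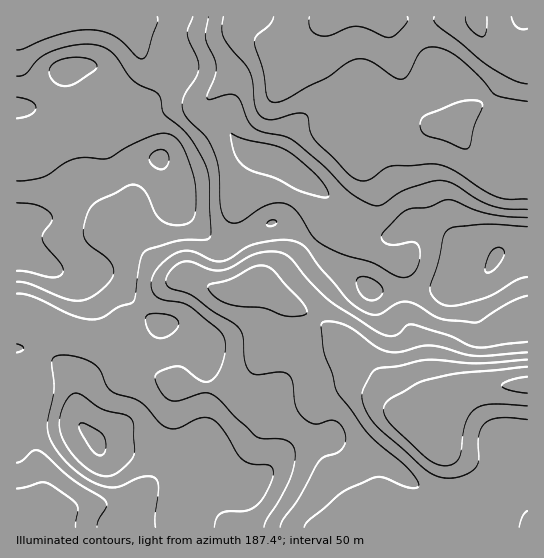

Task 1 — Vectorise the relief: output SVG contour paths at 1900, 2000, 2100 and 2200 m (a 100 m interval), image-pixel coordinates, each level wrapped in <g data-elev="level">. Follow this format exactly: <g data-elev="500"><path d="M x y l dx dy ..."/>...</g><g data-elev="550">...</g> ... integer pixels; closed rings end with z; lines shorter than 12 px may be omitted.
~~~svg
<g data-elev="1900"><path d="M527 406l-36-2-9 2-7 3-5 5-5 9-6 35-5 6-8 2-11-2-12-9-33-32-5-6-2-7 2-5 5-6 34-18 34-8 69-6"/><path d="M527 84l-16-5-26-16-47-37-4-5 0-4"/><path d="M407 17l1 4-5 6-8 8-6 3-23-10-9-2-10 2-17 7-11 0-5-2-4-4-1-6 0-6"/><path d="M511 17l6 10 5 2 5 0"/></g><g data-elev="2000"><path d="M304 527l5-7 32-27 32-15 10-1 28 11 6 0 2-3-3-7-9-11-39-33-31-41-5-20-8-22-3-24 1-4 8-2 15 4 10 6 22 16 13 5 11 0 18-5 10-2 12 2 23 7 11 2 52-4"/><path d="M283 315l-20-7-24-2-13-3-13-8-4-5-1-4 3-2 20-5 23-12 7-2 6 2 7 4 26 28 7 11-1 4-3 1-10 2z"/><path d="M527 199l-19 0-12-2-13-7-30-20-18-6-44 2-6 3-18 11-6 1-7-3-40-39-4-8-2-13-2-3-9-2-26 7-6-1-6-4-4-10-2-23-3-11-5-7-16-18-6-9-1-8 1-12"/></g><g data-elev="2100"><path d="M264 527l3-8 12-18 11-23 5-17-1-12-3-6-6-3-23-1-6-2-21-20-16-17-9-7-8 0-27 8-7-2-7-6-5-11-1-7 5-4 13-4 5-1 5 2 19 13 5 1 4-2 6-5 4-7 4-21 0-8-4-7-28-24-11-5-20-4-8-5-3-8 1-8 4-8 9-9 12-8 10-2 10 2 16 7 9 1 7-2 17-11 9-4 24-4 15 1 12 7 14 19 30 35 13 9 11 4 8-2 16-10 8-1 11 3 24 14 36 3 33-20 17-6"/><path d="M17 463l6-3 10-9 6 0 34 29 29 18 4 4 1 4-8 13-2 8"/><path d="M527 218l-21-1-19-3-38-14-6 0-14 7-16 1-7 2-21 20-4 7 2 4 6 3 8 1 16-3 6 4 1 11-3 12-6 6-8 3-9-3-21-12-30-8-21-11-10-9-15-24-11-7-8-1-8 1-11 5-18 13-7 1-5-1-5-5-3-8-2-39-5-19-7-13-19-19-6-10 2-12 12-19 3-9-1-10-11-24 1-6 5-12"/><path d="M319 197l9 0 0-4-3-7-11-13-23-20-14-7-30-6-16-6 4 20 5 8 5 5 9 5 23 7 22 12z"/><path d="M157 17l0 6-9 30-3 5-3 1-5-2-13-14-9-6-10-5-12-2-15 0-15 3-20 7-20 9-6 1"/></g><g data-elev="2200"><path d="M100 475l9 1 6-2 9-7 9-9 2-8-2-28-3-4-3-3-24-5-21-15-8-2-7 6-6 12-2 12 2 11 6 13 10 12 12 11z"/><path d="M17 282l13 2 40 16 9 1 10-3 9-5 9-8 5-7 2-5-1-7-4-5-20-16-5-8-1-8 3-11 4-9 4-5 33-18 10-1 5 3 4 5 8 18 5 8 8 5 11 1 9-1 6-4 2-7 1-12-2-23-9-27-8-12-11-6-9 1-14 5-17 8-17 11-7 1-17-2-10 2-10 4-21 14-14 3-13 1"/><path d="M487 273l7-3 7-9 3-8-2-5-7 0-5 5-5 14 0 4z"/><path d="M17 118l14-4 4-3 1-4-2-4-4-2-13-4"/><path d="M63 86l11-2 19-13 4-4-1-4-6-4-13-2-14 2-9 4-4 6 0 7 5 7z"/></g>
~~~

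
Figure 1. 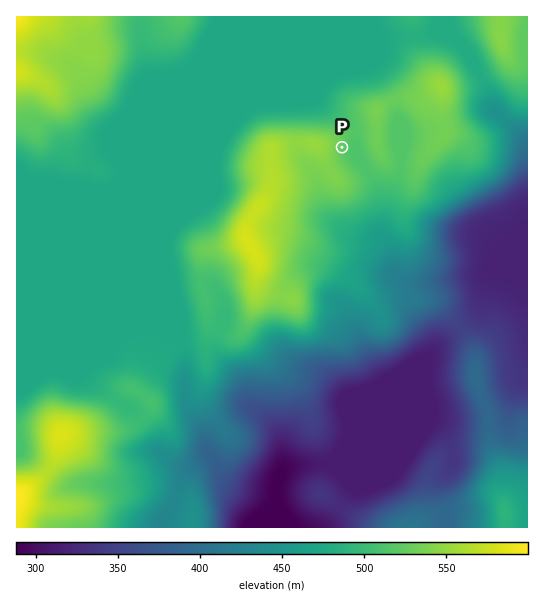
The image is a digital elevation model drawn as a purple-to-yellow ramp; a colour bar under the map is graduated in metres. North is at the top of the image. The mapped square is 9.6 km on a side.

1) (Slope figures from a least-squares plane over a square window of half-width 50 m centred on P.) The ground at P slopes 5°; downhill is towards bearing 102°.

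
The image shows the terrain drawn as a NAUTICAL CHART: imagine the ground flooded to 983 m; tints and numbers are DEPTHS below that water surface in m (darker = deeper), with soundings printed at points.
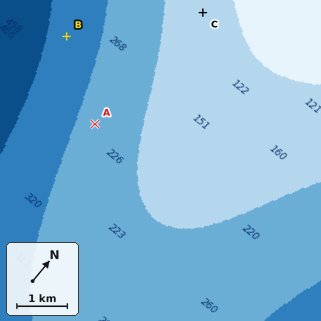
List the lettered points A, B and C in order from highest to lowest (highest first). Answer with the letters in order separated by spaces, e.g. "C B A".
C A B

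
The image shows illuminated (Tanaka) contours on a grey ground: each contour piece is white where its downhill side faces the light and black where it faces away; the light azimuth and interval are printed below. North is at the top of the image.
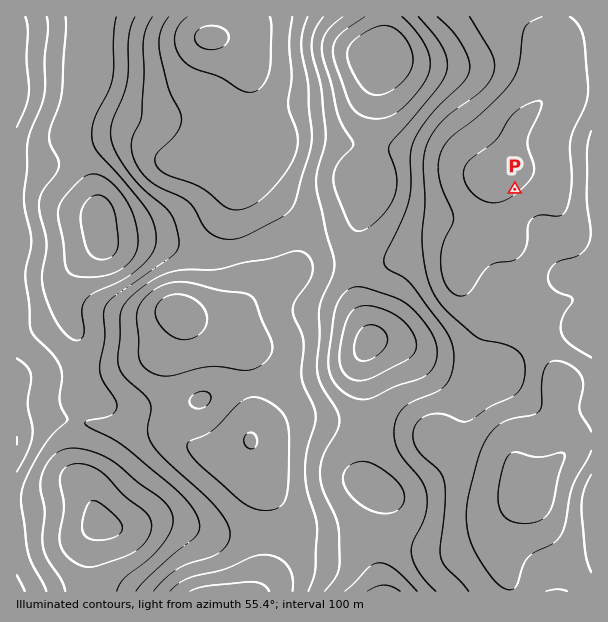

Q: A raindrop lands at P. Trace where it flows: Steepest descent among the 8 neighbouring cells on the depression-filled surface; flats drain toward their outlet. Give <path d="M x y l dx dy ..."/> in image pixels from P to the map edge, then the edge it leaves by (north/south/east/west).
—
<path d="M515 189l18 18 0 3 4 9 12 15 5 9 0 3 1 2 3 12 5 9 4 4 24 0"/>
exit: east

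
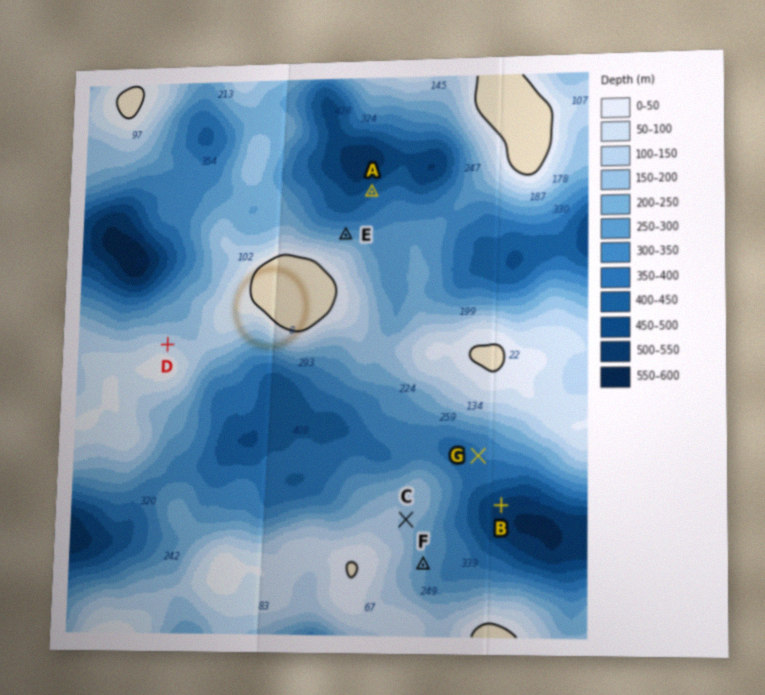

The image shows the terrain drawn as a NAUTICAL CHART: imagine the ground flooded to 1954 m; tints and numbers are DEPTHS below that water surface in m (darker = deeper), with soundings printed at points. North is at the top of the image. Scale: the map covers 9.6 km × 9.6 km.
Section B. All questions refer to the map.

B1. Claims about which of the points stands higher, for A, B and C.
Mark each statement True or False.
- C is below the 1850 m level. True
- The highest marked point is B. False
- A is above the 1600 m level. False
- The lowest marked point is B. True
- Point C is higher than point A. True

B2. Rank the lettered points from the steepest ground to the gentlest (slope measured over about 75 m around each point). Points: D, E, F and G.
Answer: E D F G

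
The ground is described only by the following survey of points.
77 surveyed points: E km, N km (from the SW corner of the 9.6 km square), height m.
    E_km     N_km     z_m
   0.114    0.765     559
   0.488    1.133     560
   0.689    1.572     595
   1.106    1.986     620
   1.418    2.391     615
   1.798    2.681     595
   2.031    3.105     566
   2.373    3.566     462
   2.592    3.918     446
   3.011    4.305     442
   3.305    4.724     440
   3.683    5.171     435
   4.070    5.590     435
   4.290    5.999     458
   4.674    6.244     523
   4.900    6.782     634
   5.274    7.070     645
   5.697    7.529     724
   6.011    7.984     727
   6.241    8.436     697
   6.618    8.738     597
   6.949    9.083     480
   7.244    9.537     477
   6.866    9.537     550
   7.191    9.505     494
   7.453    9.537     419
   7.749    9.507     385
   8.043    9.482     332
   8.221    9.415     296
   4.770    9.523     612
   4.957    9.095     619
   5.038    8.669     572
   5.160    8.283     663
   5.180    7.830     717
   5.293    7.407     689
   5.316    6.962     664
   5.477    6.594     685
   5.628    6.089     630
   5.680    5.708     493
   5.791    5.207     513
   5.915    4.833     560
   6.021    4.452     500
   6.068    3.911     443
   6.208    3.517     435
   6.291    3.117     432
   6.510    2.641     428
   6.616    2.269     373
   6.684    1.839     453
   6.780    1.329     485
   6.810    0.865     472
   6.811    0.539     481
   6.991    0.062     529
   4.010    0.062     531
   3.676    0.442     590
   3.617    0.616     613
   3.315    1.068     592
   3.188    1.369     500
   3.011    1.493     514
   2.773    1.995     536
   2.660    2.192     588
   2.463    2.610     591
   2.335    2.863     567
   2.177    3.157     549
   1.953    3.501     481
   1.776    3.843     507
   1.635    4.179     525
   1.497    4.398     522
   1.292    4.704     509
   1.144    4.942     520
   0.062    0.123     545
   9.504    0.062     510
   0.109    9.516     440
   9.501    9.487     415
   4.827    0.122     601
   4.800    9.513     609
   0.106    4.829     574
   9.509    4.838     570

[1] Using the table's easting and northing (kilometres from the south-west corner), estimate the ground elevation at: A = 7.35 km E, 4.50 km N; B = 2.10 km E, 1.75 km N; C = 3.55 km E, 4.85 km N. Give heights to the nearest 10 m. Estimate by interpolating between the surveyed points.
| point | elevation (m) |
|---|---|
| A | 590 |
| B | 510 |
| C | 440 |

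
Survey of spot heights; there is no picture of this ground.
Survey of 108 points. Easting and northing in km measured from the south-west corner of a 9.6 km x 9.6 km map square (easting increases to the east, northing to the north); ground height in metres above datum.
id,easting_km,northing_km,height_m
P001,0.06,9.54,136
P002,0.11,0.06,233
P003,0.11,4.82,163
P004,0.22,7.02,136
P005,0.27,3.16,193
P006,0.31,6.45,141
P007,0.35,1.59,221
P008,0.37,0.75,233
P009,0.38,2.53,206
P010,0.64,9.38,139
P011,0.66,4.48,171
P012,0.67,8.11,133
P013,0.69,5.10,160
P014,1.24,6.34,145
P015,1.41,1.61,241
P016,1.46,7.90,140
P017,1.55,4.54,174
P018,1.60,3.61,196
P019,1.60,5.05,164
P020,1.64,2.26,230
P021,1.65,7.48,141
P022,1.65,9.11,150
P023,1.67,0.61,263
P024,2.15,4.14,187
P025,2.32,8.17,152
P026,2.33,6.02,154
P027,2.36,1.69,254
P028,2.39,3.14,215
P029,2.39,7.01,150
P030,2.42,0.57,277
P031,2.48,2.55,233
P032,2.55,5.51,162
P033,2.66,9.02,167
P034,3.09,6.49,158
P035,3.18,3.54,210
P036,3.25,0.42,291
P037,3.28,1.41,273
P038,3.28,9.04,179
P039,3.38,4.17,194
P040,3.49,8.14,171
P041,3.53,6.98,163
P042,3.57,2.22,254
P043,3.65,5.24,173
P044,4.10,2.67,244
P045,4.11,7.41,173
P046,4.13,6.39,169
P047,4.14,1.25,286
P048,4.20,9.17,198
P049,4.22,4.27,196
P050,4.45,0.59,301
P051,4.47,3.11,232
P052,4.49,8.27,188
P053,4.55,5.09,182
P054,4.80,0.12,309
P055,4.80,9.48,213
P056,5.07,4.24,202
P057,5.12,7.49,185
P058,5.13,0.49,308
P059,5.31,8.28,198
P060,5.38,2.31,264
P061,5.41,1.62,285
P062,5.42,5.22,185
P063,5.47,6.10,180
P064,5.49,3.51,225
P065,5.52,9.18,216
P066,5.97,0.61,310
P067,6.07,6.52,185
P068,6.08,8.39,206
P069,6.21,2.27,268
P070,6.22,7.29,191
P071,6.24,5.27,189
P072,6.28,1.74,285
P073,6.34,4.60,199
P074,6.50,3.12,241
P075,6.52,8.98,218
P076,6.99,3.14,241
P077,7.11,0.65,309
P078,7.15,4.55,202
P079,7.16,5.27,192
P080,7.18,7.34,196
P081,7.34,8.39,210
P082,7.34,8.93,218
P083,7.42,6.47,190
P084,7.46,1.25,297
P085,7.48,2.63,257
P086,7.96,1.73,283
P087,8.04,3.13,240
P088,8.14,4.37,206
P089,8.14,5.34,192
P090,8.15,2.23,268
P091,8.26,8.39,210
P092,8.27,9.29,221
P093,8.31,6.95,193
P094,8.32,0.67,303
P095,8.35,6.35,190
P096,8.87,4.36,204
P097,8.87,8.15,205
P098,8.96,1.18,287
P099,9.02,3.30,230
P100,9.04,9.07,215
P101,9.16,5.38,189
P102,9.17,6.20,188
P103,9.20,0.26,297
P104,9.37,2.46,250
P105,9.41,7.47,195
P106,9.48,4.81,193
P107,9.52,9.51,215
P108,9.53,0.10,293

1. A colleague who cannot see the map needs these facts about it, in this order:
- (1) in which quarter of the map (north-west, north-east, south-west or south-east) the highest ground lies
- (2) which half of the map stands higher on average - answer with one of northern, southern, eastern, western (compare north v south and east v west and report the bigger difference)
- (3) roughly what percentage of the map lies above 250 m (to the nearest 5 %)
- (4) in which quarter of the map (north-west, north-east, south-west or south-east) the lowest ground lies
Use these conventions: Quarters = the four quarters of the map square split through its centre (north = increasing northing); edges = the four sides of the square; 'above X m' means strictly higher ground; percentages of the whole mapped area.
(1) The highest point lies in the south-east quarter of the map.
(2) On average the southern half of the map is the higher ground.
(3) About 25 % of the map lies above 250 m.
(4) Look to the north-west quarter for the lowest ground.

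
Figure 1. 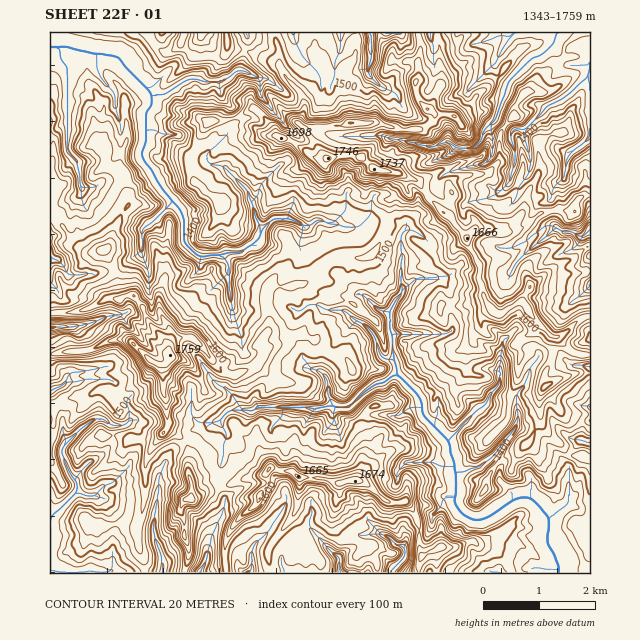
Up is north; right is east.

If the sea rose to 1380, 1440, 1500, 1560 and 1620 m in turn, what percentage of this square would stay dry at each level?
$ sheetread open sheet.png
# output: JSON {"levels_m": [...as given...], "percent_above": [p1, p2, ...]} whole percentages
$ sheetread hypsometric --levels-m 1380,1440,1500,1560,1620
{"levels_m": [1380, 1440, 1500, 1560, 1620], "percent_above": [87, 70, 42, 17, 6]}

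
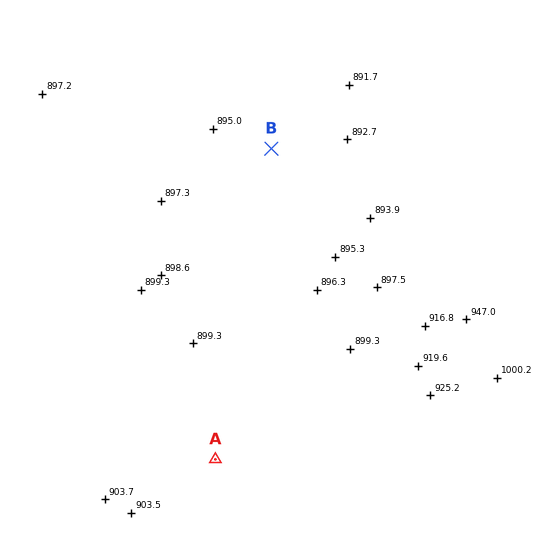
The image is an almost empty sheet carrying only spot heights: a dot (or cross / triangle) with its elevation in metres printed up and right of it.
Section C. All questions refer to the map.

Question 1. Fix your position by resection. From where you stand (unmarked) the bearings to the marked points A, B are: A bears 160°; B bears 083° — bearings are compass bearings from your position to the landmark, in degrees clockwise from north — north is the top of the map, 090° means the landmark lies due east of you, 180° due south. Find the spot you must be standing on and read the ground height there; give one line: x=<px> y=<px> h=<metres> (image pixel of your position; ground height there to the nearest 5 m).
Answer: x=109 y=169 h=900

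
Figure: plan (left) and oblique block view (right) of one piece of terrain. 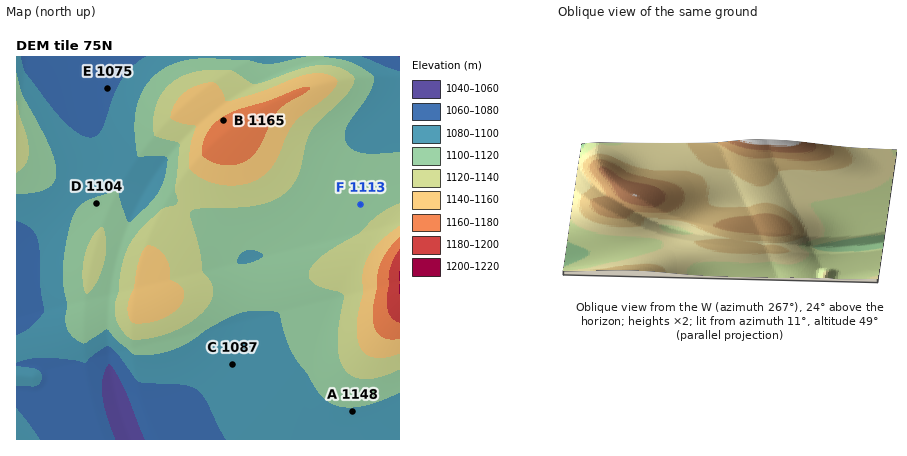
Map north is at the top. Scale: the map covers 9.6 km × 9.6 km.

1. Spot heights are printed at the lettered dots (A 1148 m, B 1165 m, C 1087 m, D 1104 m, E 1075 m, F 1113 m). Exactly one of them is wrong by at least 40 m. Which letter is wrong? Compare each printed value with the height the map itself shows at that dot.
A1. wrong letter A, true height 1098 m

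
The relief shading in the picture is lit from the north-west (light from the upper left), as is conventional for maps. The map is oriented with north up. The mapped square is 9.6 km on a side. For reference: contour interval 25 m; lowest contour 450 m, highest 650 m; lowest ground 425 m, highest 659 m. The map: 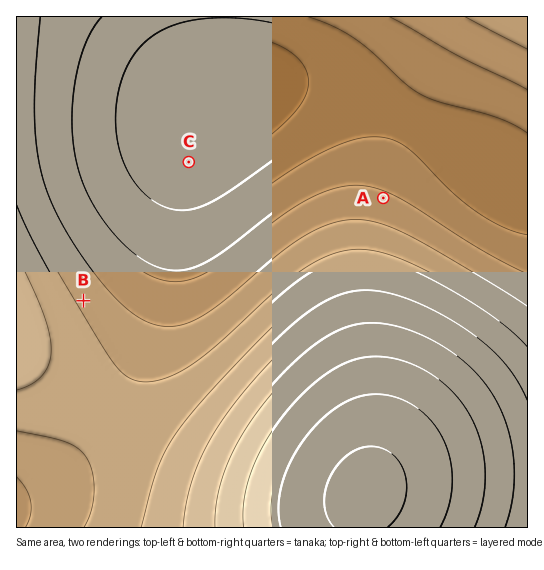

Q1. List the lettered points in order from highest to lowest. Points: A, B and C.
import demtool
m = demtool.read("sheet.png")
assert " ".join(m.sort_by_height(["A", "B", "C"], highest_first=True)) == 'B A C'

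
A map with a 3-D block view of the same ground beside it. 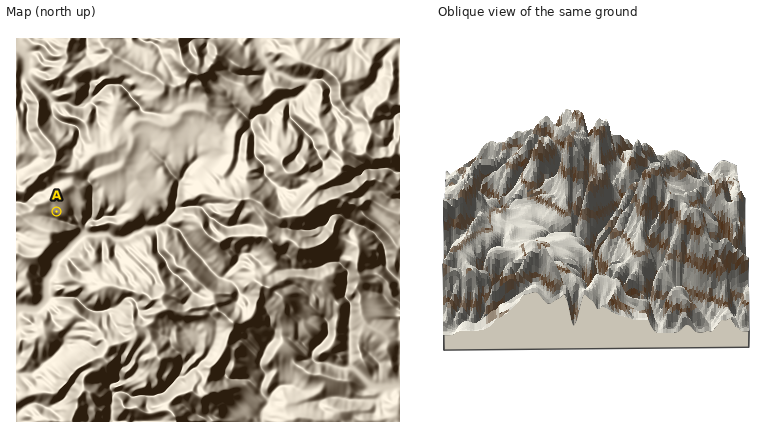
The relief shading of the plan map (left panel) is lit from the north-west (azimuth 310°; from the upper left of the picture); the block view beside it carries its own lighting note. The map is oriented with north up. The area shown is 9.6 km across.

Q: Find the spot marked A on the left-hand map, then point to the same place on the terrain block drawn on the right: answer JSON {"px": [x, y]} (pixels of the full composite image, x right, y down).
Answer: {"px": [581, 280]}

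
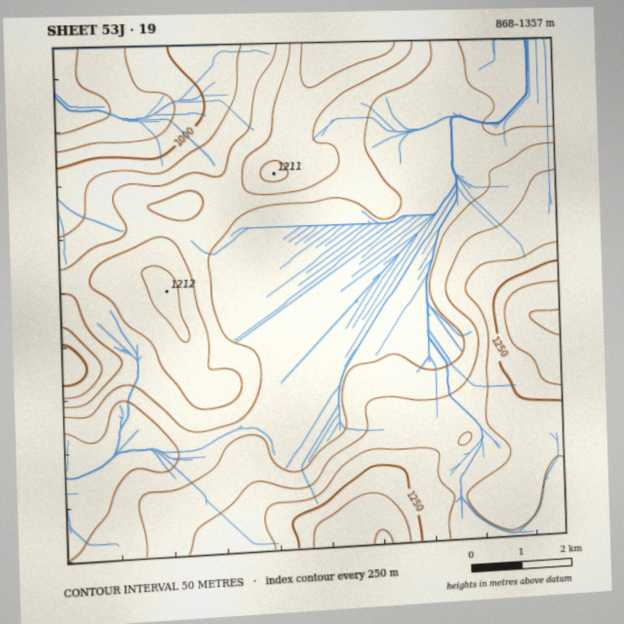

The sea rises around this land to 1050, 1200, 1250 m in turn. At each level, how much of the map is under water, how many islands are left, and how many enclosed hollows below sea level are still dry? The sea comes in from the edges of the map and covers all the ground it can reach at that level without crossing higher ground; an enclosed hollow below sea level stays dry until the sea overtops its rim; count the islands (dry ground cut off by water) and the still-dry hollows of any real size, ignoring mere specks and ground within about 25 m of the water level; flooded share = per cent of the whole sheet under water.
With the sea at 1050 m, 15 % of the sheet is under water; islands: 0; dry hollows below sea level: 0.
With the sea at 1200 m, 84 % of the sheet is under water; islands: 0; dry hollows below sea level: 0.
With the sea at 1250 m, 94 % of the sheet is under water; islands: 0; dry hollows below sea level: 0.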